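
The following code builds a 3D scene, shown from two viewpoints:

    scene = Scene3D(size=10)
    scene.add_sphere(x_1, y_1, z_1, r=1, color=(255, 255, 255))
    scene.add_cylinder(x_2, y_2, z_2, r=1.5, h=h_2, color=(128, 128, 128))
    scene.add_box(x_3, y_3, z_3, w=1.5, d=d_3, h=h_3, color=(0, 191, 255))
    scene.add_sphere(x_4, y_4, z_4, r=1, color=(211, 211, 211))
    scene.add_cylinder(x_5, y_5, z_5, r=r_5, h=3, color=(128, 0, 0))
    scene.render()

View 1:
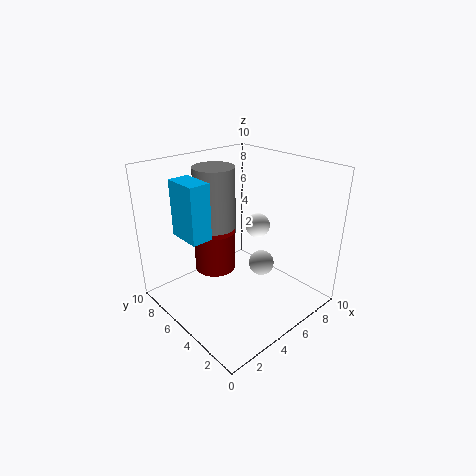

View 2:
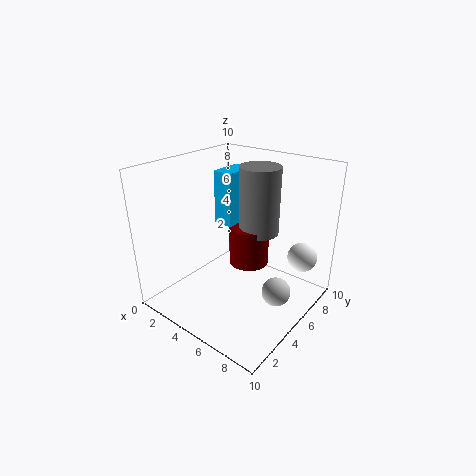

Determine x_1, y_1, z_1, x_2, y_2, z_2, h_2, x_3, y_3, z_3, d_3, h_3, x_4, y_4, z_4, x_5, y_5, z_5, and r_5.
x_1 = 9
y_1 = 7
z_1 = 4
x_2 = 5
y_2 = 7.5
z_2 = 4.5
h_2 = 5
x_3 = 2
y_3 = 6
z_3 = 5
d_3 = 2.5
h_3 = 4
x_4 = 8
y_4 = 5.5
z_4 = 1.5
x_5 = 4.5
y_5 = 7
z_5 = 2
r_5 = 1.5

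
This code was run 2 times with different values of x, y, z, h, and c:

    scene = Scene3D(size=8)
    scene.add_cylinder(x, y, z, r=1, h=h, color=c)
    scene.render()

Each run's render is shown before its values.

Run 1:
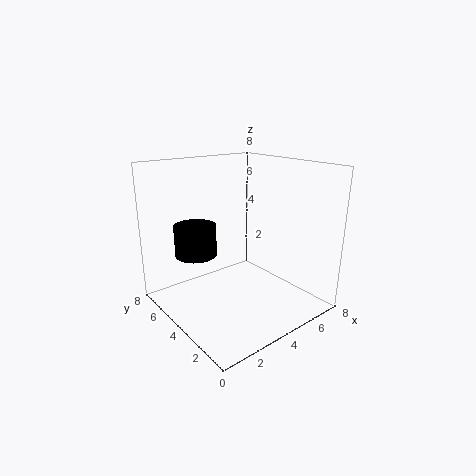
x = 1
y = 3.5
z = 4
h = 1.5
c = 'black'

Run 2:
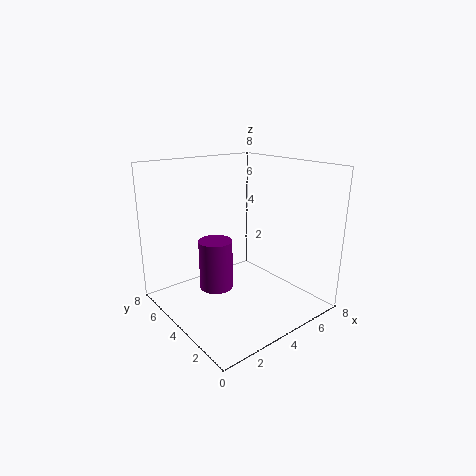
x = 3.5
y = 5.5
z = 0.5
h = 3
c = 'purple'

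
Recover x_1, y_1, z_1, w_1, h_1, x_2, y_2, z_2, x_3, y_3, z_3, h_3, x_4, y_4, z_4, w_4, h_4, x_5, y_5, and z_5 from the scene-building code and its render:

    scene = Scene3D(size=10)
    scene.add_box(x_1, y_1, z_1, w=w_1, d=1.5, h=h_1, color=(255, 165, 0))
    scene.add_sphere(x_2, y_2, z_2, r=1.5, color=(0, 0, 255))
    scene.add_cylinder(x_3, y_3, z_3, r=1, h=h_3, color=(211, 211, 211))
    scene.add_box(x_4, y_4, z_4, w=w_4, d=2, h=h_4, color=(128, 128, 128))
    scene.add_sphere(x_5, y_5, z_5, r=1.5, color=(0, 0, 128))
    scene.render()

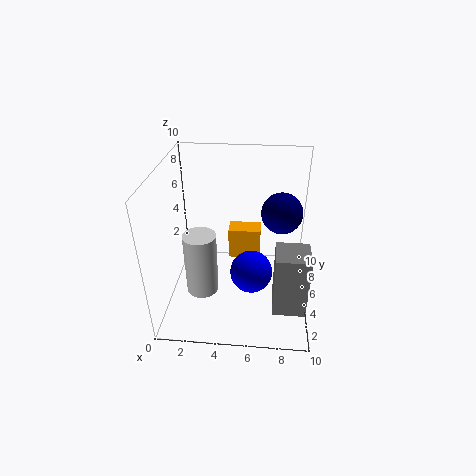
x_1 = 4, y_1 = 7.5, z_1 = 1.5, w_1 = 2.5, h_1 = 2.5, x_2 = 6, y_2 = 4.5, z_2 = 2.5, x_3 = 3, y_3 = 2, z_3 = 3, h_3 = 4, x_4 = 7.5, y_4 = 0.5, z_4 = 2.5, w_4 = 2, h_4 = 4, x_5 = 8, y_5 = 7, z_5 = 6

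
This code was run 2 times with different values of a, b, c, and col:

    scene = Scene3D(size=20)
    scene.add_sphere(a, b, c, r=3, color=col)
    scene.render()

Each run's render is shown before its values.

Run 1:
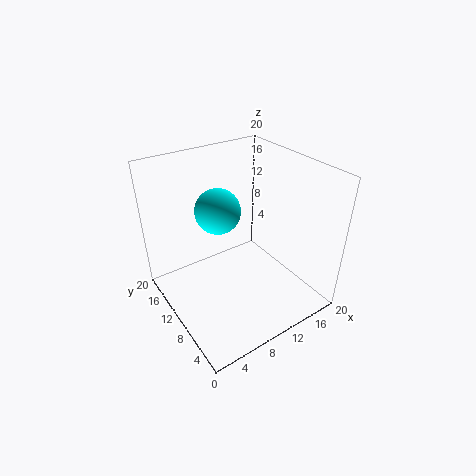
a = 7.5
b = 11
c = 14.5
col = 'cyan'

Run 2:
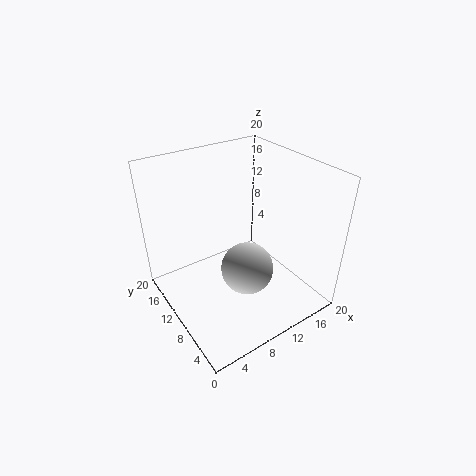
a = 6.5
b = 3
c = 11
col = 'lightgray'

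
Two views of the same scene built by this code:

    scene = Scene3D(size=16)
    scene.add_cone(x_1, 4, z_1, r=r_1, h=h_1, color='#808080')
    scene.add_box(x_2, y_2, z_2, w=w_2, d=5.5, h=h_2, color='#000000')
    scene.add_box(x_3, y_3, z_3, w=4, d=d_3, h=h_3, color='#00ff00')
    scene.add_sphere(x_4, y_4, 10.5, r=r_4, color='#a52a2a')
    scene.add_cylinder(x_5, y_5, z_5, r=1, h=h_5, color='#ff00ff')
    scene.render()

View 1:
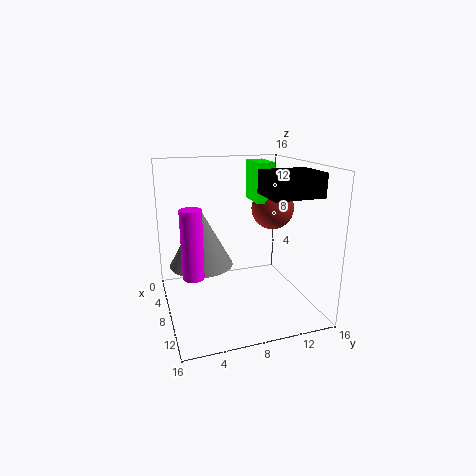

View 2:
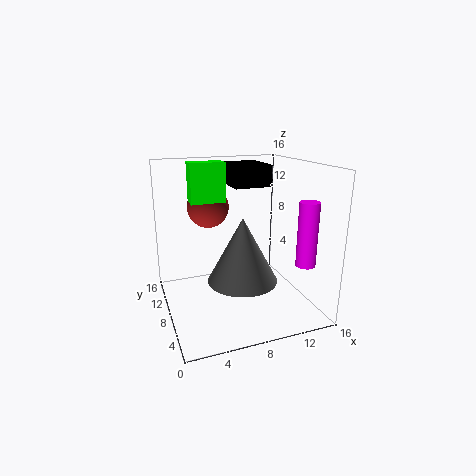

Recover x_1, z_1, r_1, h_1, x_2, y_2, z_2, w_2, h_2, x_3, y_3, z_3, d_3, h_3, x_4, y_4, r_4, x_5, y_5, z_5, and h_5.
x_1 = 7
z_1 = 5
r_1 = 3.5
h_1 = 6.5
x_2 = 8.5
y_2 = 10
z_2 = 13
w_2 = 4.5
h_2 = 2.5
x_3 = 3.5
y_3 = 10.5
z_3 = 11.5
d_3 = 2
h_3 = 4.5
x_4 = 6
y_4 = 13
r_4 = 2.5
x_5 = 13
y_5 = 2
z_5 = 6.5
h_5 = 6.5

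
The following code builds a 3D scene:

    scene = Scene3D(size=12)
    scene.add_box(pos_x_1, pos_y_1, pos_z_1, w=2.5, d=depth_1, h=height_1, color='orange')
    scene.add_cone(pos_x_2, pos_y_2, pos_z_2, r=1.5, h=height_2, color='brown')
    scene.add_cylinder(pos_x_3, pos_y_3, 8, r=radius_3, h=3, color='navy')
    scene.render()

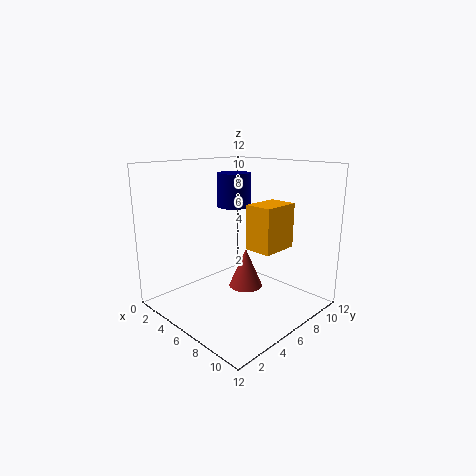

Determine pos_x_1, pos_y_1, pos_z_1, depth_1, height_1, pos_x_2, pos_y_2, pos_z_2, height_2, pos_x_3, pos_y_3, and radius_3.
pos_x_1 = 5.5, pos_y_1 = 7.5, pos_z_1 = 4.5, depth_1 = 3.5, height_1 = 4, pos_x_2 = 5.5, pos_y_2 = 7.5, pos_z_2 = 1, height_2 = 3.5, pos_x_3 = 3.5, pos_y_3 = 8, radius_3 = 1.5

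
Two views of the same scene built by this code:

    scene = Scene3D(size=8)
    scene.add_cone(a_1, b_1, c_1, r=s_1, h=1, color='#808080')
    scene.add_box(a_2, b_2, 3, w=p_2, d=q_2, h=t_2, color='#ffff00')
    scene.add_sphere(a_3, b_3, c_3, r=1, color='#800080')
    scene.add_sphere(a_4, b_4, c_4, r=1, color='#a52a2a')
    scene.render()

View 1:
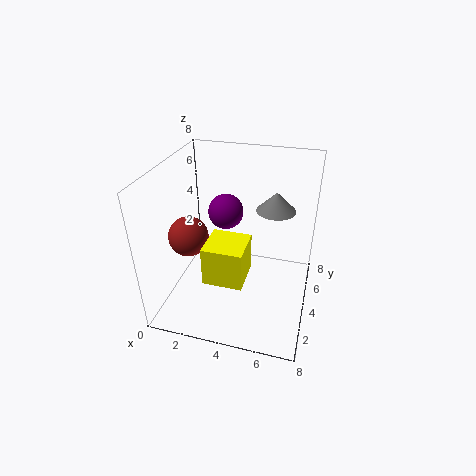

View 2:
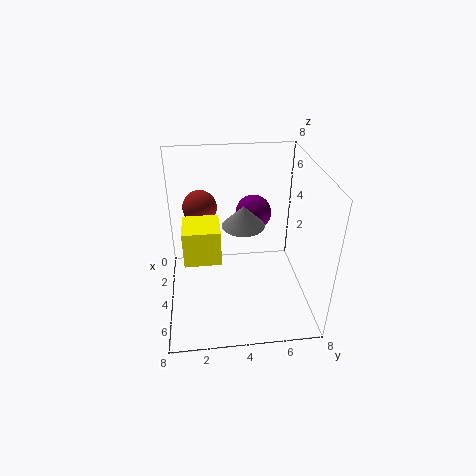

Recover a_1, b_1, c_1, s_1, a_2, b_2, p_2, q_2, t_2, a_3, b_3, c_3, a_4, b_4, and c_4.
a_1 = 6, b_1 = 4, c_1 = 6, s_1 = 1, a_2 = 3, b_2 = 1, p_2 = 2, q_2 = 2, t_2 = 2, a_3 = 3, b_3 = 5, c_3 = 5, a_4 = 2, b_4 = 2, c_4 = 5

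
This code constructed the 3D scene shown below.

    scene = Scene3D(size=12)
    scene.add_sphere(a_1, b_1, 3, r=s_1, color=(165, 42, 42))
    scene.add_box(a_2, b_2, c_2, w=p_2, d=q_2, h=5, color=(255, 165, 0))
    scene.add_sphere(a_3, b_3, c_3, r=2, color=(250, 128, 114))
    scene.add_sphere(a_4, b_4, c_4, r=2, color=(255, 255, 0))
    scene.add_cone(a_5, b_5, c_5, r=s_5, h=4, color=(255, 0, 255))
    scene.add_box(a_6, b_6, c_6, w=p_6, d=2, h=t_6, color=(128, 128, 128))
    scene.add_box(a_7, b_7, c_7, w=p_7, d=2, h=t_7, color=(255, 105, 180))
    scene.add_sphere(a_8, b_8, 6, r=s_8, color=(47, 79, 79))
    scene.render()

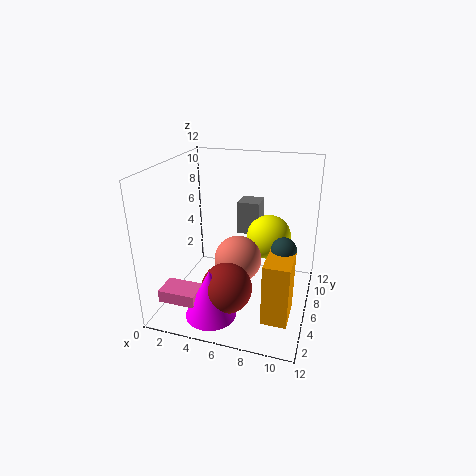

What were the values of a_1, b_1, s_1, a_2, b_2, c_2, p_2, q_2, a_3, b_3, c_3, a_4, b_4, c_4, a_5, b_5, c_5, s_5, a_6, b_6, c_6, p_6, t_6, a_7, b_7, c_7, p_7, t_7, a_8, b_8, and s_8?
a_1 = 6; b_1 = 3; s_1 = 2; a_2 = 9; b_2 = 2; c_2 = 1; p_2 = 2; q_2 = 3; a_3 = 6; b_3 = 6; c_3 = 4; a_4 = 8; b_4 = 9; c_4 = 5; a_5 = 5; b_5 = 2; c_5 = 1; s_5 = 2; a_6 = 5; b_6 = 9; c_6 = 5; p_6 = 2; t_6 = 3; a_7 = 1; b_7 = 1; c_7 = 2; p_7 = 3; t_7 = 1; a_8 = 10; b_8 = 5; s_8 = 1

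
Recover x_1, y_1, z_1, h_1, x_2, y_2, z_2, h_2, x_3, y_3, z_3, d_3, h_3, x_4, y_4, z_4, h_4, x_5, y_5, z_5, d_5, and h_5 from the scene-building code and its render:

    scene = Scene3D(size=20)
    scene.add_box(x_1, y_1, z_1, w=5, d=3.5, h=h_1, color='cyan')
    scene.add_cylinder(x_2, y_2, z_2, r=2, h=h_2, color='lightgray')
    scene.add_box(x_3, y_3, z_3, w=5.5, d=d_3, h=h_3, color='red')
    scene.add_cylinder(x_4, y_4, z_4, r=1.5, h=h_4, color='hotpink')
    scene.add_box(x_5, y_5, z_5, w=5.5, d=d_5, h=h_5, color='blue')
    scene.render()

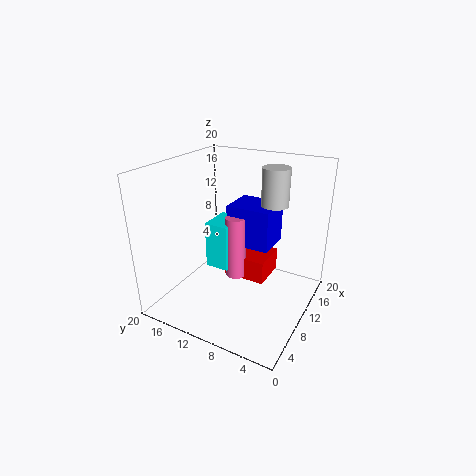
x_1 = 10; y_1 = 12; z_1 = 4; h_1 = 7; x_2 = 15.5; y_2 = 7; z_2 = 13.5; h_2 = 5.5; x_3 = 12; y_3 = 7; z_3 = 2; d_3 = 6.5; h_3 = 3.5; x_4 = 12; y_4 = 11.5; z_4 = 2.5; h_4 = 9.5; x_5 = 12; y_5 = 6.5; z_5 = 7.5; d_5 = 6.5; h_5 = 6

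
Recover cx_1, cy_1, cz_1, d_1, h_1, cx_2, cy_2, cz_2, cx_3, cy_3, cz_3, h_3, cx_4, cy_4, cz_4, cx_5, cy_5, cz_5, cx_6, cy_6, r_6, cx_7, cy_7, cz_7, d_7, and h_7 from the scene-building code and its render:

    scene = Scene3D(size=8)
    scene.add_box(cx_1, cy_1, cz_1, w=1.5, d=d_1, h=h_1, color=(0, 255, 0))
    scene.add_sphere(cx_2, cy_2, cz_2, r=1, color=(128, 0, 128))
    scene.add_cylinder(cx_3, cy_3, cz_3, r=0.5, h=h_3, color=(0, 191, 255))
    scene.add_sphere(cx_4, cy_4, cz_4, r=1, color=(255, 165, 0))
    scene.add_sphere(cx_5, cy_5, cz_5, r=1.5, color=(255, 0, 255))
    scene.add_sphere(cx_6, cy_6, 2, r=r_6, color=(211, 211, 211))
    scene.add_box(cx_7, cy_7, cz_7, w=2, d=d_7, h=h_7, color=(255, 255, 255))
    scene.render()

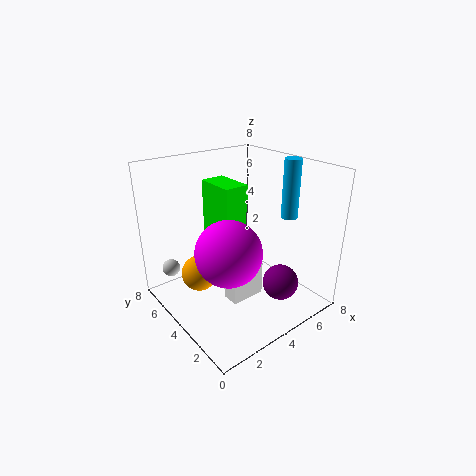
cx_1 = 4, cy_1 = 5, cz_1 = 3, d_1 = 2.5, h_1 = 3.5, cx_2 = 5.5, cy_2 = 2, cz_2 = 1.5, cx_3 = 7.5, cy_3 = 3.5, cz_3 = 4.5, h_3 = 3.5, cx_4 = 2, cy_4 = 5, cz_4 = 2, cx_5 = 1.5, cy_5 = 1.5, cz_5 = 5, cx_6 = 1, cy_6 = 6.5, r_6 = 0.5, cx_7 = 3, cy_7 = 3, cz_7 = 0.5, d_7 = 1, h_7 = 2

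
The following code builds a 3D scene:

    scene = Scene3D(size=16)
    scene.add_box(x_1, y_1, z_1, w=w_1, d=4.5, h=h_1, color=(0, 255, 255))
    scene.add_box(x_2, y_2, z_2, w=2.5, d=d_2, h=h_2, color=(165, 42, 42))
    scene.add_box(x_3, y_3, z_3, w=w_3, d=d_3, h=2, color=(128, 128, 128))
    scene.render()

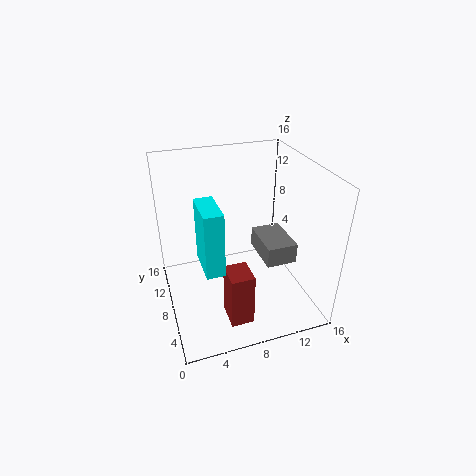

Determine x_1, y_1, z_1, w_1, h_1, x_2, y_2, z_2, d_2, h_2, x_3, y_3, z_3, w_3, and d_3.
x_1 = 3.5; y_1 = 4.5; z_1 = 6; w_1 = 2; h_1 = 7; x_2 = 5.5; y_2 = 2.5; z_2 = 0.5; d_2 = 3; h_2 = 6; x_3 = 9; y_3 = 2; z_3 = 8; w_3 = 3; d_3 = 4.5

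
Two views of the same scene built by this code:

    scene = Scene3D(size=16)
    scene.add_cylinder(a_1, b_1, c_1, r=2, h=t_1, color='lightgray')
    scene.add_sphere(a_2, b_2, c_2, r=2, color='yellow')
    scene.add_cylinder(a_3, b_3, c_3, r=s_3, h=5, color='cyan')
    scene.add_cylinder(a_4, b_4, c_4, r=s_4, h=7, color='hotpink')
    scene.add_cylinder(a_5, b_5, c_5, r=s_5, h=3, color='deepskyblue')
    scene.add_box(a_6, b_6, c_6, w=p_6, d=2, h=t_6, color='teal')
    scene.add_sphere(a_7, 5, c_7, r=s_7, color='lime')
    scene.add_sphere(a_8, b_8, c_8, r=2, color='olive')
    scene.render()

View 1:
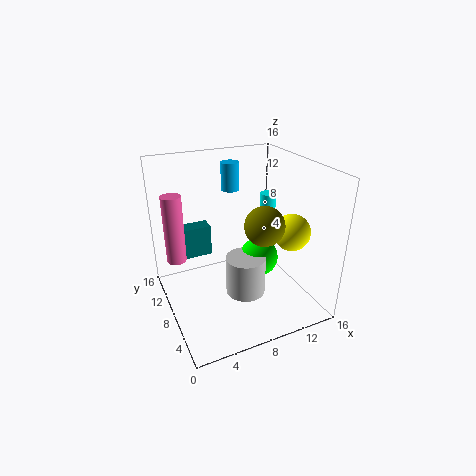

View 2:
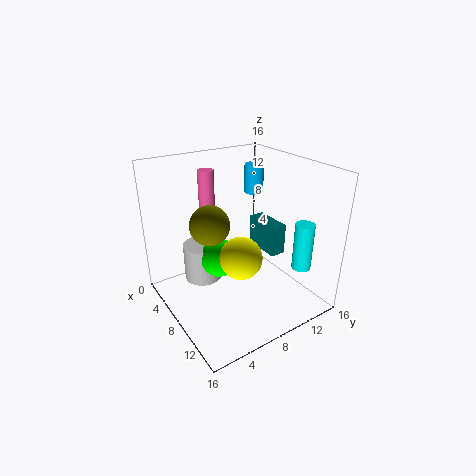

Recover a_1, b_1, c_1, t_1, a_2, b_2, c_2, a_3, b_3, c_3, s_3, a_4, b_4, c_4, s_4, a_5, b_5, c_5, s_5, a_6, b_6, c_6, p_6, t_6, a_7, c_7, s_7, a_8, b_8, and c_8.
a_1 = 7; b_1 = 4; c_1 = 4; t_1 = 4; a_2 = 13; b_2 = 5; c_2 = 9; a_3 = 14; b_3 = 12; c_3 = 6; s_3 = 1; a_4 = 1; b_4 = 8; c_4 = 7; s_4 = 1; a_5 = 8; b_5 = 10; c_5 = 13; s_5 = 1; a_6 = 2; b_6 = 14; c_6 = 3; p_6 = 5; t_6 = 4; a_7 = 9; c_7 = 7; s_7 = 2; a_8 = 9; b_8 = 4; c_8 = 11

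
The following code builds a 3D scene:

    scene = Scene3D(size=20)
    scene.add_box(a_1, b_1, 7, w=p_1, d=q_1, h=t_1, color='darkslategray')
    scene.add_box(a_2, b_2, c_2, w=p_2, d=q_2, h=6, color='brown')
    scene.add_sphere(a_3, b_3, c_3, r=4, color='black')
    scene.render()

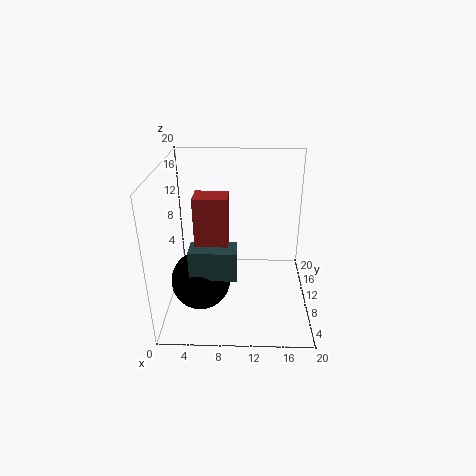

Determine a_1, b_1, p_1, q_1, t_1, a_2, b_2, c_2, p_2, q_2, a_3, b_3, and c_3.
a_1 = 4; b_1 = 4; p_1 = 6; q_1 = 3; t_1 = 4; a_2 = 5; b_2 = 4; c_2 = 12; p_2 = 4; q_2 = 3; a_3 = 5; b_3 = 7; c_3 = 5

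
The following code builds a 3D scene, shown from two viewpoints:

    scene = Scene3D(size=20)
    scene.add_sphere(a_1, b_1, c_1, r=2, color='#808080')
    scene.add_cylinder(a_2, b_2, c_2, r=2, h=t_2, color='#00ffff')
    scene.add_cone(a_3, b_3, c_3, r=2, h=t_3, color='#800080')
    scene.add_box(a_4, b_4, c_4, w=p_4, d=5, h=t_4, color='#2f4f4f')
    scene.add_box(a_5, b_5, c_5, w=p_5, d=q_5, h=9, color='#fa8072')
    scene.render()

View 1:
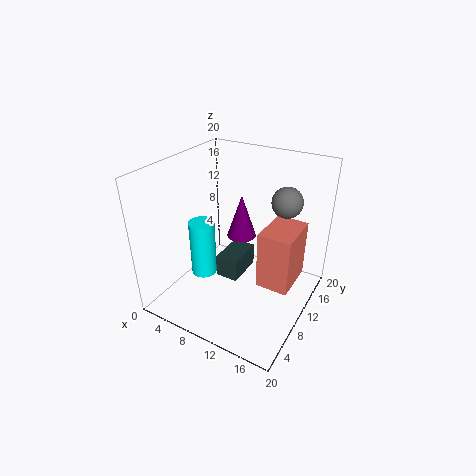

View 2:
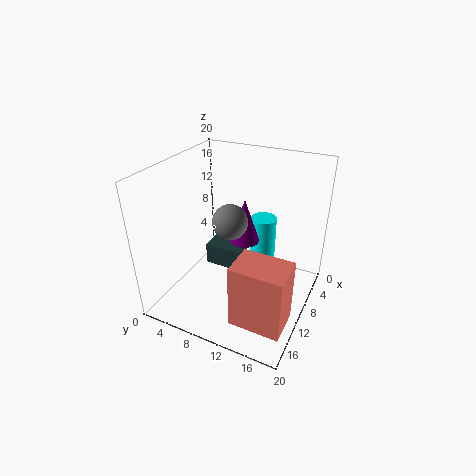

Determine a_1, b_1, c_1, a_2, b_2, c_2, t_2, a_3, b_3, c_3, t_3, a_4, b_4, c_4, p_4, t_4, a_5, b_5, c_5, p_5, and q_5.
a_1 = 16
b_1 = 12
c_1 = 16
a_2 = 3
b_2 = 11
c_2 = 1
t_2 = 9
a_3 = 10
b_3 = 11
c_3 = 10
t_3 = 6
a_4 = 9
b_4 = 6
c_4 = 6
p_4 = 3
t_4 = 3
a_5 = 12
b_5 = 12
c_5 = 1
p_5 = 5
q_5 = 7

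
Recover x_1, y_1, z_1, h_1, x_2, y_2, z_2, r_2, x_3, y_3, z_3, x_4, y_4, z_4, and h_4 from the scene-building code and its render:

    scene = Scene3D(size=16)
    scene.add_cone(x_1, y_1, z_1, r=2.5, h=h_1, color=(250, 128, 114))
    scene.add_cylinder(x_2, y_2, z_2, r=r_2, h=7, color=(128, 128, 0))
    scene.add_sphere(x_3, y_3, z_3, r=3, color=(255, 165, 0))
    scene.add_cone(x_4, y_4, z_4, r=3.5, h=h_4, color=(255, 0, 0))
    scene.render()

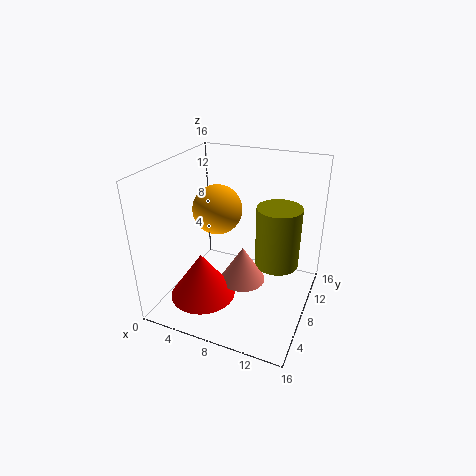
x_1 = 9; y_1 = 7; z_1 = 3.5; h_1 = 4; x_2 = 12; y_2 = 10; z_2 = 4.5; r_2 = 2.5; x_3 = 4; y_3 = 11; z_3 = 9.5; x_4 = 5.5; y_4 = 4; z_4 = 2.5; h_4 = 5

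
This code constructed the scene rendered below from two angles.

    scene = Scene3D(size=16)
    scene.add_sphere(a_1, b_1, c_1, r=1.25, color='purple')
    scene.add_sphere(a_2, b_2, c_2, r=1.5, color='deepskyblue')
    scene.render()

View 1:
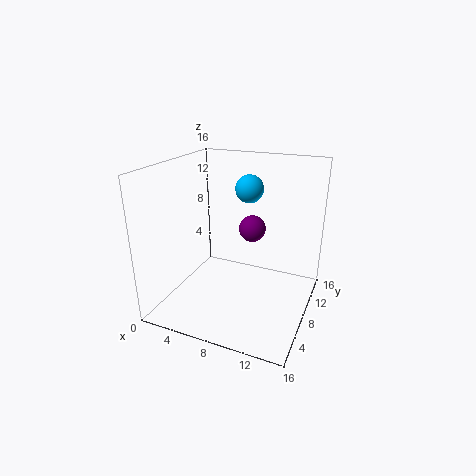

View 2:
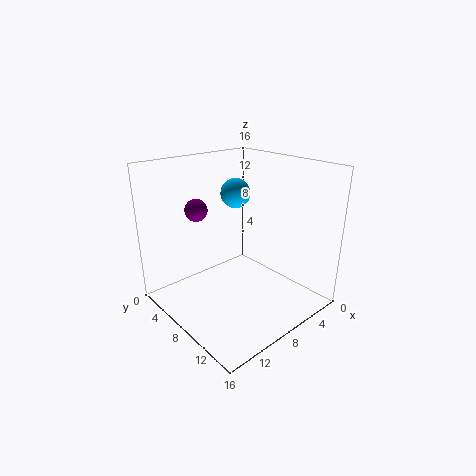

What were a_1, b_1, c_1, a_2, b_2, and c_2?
a_1 = 11, b_1 = 4.5, c_1 = 11, a_2 = 9, b_2 = 8.75, c_2 = 13.5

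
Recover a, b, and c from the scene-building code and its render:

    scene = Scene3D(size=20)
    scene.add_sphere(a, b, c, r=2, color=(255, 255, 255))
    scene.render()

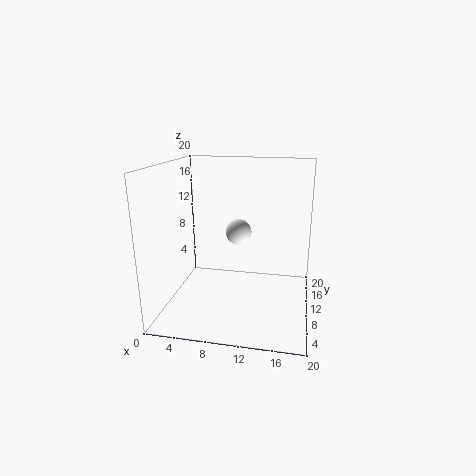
a = 9; b = 15.5; c = 9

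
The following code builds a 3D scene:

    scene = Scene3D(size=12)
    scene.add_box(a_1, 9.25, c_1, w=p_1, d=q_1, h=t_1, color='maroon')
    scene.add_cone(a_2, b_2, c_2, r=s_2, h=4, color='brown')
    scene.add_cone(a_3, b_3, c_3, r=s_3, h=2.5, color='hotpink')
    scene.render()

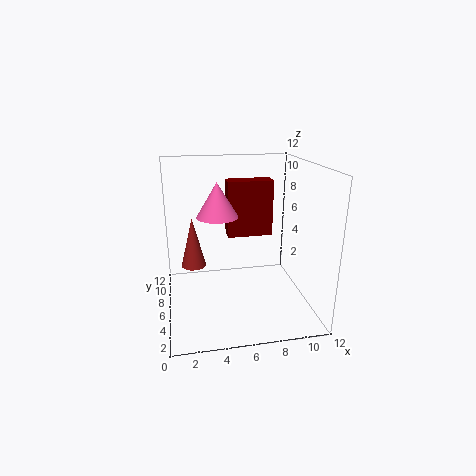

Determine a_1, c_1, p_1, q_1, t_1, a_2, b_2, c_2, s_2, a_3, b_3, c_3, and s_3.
a_1 = 5.75
c_1 = 4.75
p_1 = 4.25
q_1 = 1.75
t_1 = 5.25
a_2 = 2.25
b_2 = 5.75
c_2 = 4
s_2 = 1
a_3 = 4
b_3 = 3.5
c_3 = 8.75
s_3 = 1.5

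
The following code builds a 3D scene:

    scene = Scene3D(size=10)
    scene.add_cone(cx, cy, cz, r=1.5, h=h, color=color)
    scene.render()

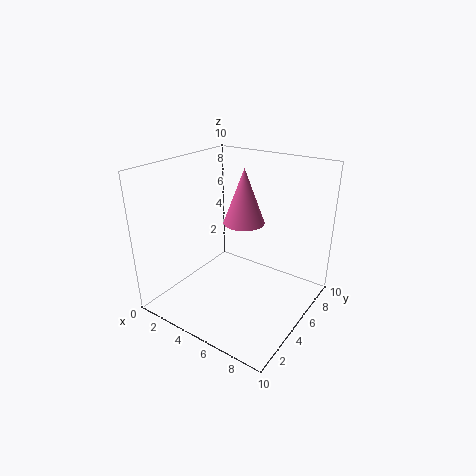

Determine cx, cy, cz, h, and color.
cx = 4.5; cy = 6.5; cz = 5.5; h = 4; color = 'hotpink'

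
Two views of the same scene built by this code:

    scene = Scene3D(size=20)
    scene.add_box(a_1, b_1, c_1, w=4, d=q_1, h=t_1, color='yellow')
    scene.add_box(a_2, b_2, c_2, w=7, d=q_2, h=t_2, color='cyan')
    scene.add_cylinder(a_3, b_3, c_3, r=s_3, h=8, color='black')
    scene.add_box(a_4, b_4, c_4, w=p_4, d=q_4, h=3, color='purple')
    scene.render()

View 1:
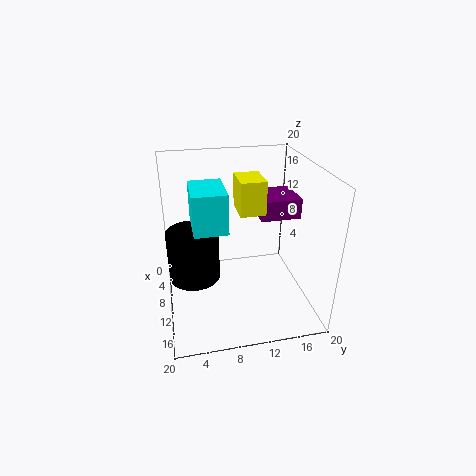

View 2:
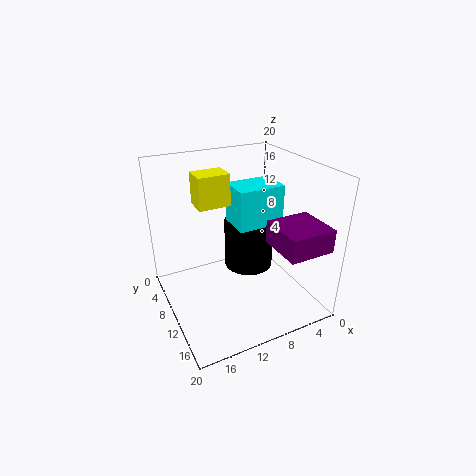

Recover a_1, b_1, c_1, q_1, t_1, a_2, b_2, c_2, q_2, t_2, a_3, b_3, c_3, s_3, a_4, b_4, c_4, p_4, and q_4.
a_1 = 12, b_1 = 9, c_1 = 16, q_1 = 3, t_1 = 4, a_2 = 2, b_2 = 4, c_2 = 10, q_2 = 5, t_2 = 6, a_3 = 5, b_3 = 4, c_3 = 1, s_3 = 4, a_4 = 2, b_4 = 14, c_4 = 11, p_4 = 6, q_4 = 6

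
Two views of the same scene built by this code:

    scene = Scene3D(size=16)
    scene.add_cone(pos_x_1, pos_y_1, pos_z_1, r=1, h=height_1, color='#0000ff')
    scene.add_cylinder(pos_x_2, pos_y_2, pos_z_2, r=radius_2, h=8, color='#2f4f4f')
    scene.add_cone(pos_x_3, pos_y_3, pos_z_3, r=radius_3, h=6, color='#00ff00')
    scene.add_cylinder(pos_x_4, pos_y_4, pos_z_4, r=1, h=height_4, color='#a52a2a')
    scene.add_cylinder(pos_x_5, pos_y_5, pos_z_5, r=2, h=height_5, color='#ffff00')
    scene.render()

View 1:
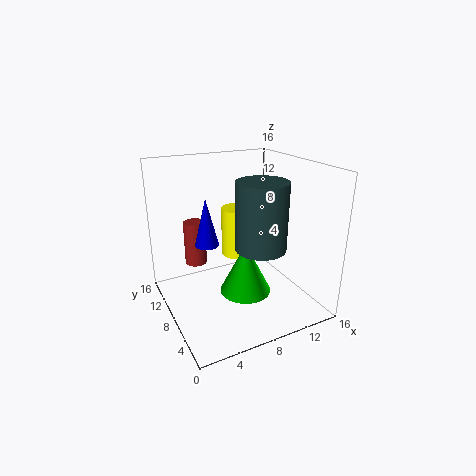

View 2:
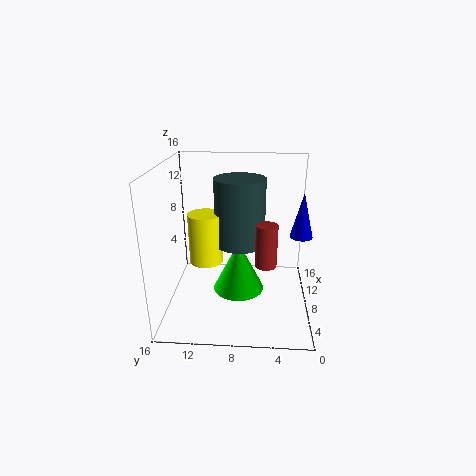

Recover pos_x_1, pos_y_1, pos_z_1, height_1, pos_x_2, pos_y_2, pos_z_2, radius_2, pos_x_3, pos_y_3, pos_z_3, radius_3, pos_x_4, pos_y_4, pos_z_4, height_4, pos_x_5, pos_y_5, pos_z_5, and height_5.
pos_x_1 = 2; pos_y_1 = 2; pos_z_1 = 11; height_1 = 4; pos_x_2 = 11; pos_y_2 = 8; pos_z_2 = 6; radius_2 = 3; pos_x_3 = 9; pos_y_3 = 8; pos_z_3 = 1; radius_3 = 3; pos_x_4 = 2; pos_y_4 = 5; pos_z_4 = 8; height_4 = 4; pos_x_5 = 10; pos_y_5 = 12; pos_z_5 = 4; height_5 = 6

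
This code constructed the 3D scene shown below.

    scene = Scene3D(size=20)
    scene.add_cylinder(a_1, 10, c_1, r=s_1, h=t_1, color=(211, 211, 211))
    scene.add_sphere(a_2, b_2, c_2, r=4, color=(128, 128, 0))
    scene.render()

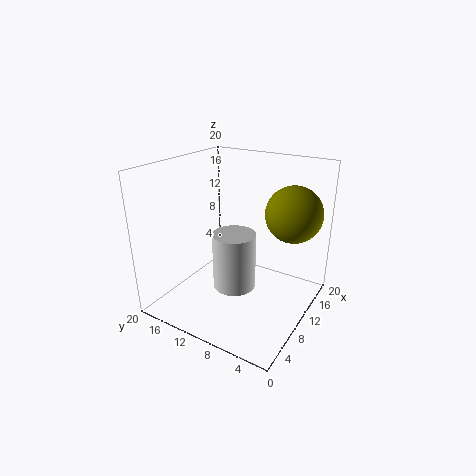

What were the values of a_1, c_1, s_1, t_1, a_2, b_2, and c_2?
a_1 = 9; c_1 = 3; s_1 = 3; t_1 = 8; a_2 = 15; b_2 = 4; c_2 = 13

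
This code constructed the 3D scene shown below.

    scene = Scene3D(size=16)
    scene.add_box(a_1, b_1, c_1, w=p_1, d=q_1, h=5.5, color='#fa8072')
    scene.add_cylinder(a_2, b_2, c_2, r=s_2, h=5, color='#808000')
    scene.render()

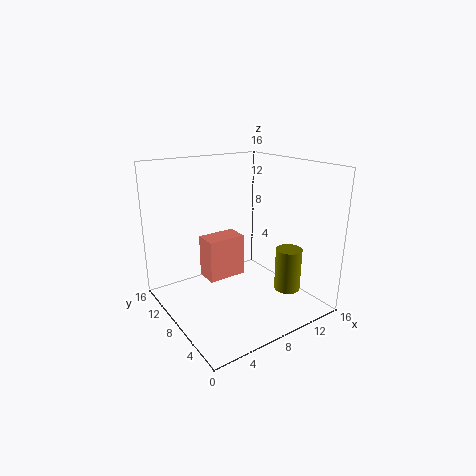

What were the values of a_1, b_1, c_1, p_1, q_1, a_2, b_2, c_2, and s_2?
a_1 = 7, b_1 = 12.5, c_1 = 0.5, p_1 = 5, q_1 = 3, a_2 = 13, b_2 = 5, c_2 = 1.5, s_2 = 1.5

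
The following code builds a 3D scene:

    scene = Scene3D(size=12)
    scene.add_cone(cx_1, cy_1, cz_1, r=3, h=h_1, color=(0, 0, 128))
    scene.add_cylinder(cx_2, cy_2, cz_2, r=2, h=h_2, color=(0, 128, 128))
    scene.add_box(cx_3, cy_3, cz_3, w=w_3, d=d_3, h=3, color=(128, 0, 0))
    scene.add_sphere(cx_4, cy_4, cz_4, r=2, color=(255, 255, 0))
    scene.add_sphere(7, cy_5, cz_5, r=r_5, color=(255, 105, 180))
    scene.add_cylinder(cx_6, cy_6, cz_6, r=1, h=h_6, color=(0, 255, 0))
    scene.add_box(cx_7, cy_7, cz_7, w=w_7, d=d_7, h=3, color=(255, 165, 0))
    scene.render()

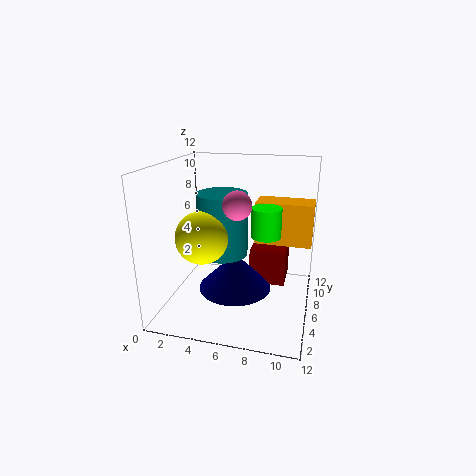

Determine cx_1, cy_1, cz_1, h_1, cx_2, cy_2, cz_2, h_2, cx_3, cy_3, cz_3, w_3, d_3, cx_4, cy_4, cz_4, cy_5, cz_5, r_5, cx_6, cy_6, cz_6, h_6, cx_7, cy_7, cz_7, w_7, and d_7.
cx_1 = 6; cy_1 = 5; cz_1 = 2; h_1 = 3; cx_2 = 5; cy_2 = 5; cz_2 = 5; h_2 = 5; cx_3 = 7; cy_3 = 6; cz_3 = 2; w_3 = 3; d_3 = 3; cx_4 = 4; cy_4 = 3; cz_4 = 7; cy_5 = 2; cz_5 = 10; r_5 = 1; cx_6 = 9; cy_6 = 2; cz_6 = 8; h_6 = 2; cx_7 = 8; cy_7 = 3; cz_7 = 7; w_7 = 4; d_7 = 2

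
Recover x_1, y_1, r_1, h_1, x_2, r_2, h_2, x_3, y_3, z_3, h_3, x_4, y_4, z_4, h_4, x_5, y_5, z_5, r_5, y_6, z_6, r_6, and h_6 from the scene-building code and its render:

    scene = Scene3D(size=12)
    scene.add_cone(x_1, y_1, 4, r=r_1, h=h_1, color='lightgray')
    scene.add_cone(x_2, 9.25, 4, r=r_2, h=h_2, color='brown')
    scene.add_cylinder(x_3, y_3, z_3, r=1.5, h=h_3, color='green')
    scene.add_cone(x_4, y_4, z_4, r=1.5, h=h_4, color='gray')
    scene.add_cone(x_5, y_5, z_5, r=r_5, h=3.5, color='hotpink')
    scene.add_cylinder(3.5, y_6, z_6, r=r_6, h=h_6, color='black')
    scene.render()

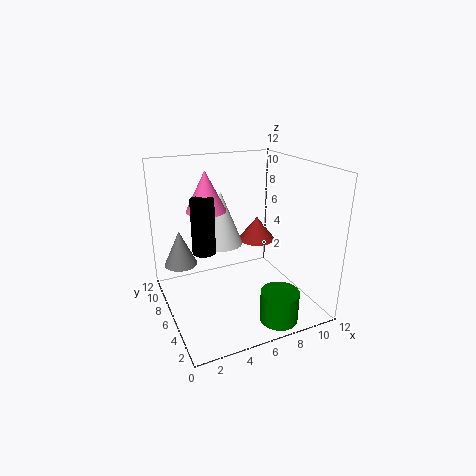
x_1 = 6, y_1 = 9.75, r_1 = 2, h_1 = 5, x_2 = 9.5, r_2 = 1.75, h_2 = 2.25, x_3 = 7.5, y_3 = 1.5, z_3 = 0.5, h_3 = 2.5, x_4 = 2, y_4 = 10, z_4 = 2.5, h_4 = 3.25, x_5 = 4.25, y_5 = 8.75, z_5 = 7.75, r_5 = 1.75, y_6 = 7.5, z_6 = 4.5, r_6 = 1, h_6 = 4.75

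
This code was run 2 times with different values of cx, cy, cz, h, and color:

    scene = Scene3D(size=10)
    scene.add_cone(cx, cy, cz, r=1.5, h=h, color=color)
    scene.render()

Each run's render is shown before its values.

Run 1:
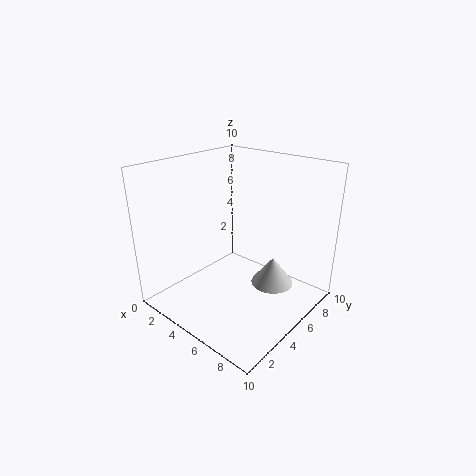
cx = 7; cy = 6.5; cz = 1.5; h = 2; color = 'lightgray'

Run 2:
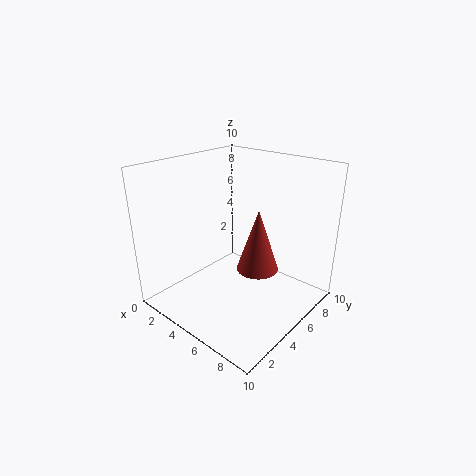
cx = 6; cy = 6; cz = 2.5; h = 4.5; color = 'brown'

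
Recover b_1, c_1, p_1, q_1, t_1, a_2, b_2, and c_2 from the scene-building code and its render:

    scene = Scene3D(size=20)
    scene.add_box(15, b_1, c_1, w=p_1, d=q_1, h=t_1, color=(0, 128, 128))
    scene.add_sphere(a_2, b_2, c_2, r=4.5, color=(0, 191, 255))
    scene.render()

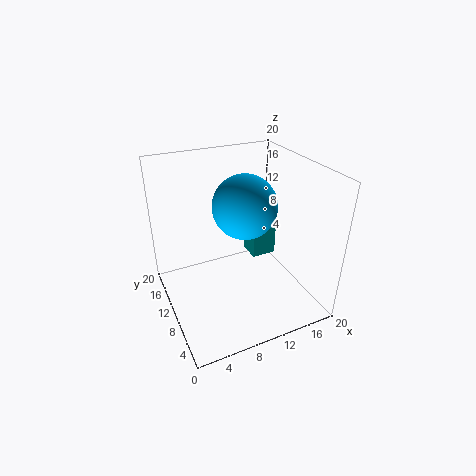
b_1 = 14.5; c_1 = 2.5; p_1 = 4; q_1 = 3.5; t_1 = 7; a_2 = 11.5; b_2 = 11; c_2 = 14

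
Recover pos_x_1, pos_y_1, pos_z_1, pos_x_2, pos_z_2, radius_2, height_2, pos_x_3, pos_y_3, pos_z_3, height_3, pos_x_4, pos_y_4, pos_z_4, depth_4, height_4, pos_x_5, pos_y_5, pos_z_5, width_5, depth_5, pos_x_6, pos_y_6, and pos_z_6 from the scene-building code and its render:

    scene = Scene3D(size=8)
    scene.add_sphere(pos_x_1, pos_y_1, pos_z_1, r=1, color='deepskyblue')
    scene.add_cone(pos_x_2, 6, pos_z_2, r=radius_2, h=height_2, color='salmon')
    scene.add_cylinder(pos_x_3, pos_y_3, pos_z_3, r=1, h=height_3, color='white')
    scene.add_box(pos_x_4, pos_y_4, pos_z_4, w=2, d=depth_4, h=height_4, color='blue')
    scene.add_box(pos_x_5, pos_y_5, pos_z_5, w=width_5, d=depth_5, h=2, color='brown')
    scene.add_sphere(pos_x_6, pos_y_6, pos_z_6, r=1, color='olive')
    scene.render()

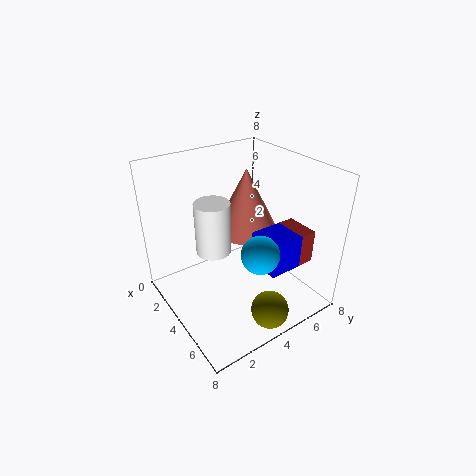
pos_x_1 = 6; pos_y_1 = 4; pos_z_1 = 4; pos_x_2 = 2; pos_z_2 = 3; radius_2 = 2; height_2 = 4; pos_x_3 = 3; pos_y_3 = 3; pos_z_3 = 3; height_3 = 3; pos_x_4 = 4; pos_y_4 = 5; pos_z_4 = 2; depth_4 = 2; height_4 = 2; pos_x_5 = 4; pos_y_5 = 7; pos_z_5 = 2; width_5 = 2; depth_5 = 1; pos_x_6 = 7; pos_y_6 = 4; pos_z_6 = 1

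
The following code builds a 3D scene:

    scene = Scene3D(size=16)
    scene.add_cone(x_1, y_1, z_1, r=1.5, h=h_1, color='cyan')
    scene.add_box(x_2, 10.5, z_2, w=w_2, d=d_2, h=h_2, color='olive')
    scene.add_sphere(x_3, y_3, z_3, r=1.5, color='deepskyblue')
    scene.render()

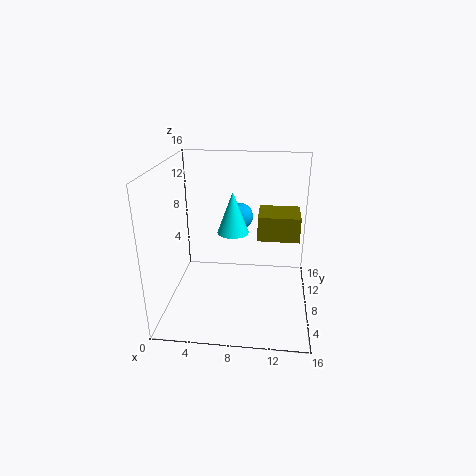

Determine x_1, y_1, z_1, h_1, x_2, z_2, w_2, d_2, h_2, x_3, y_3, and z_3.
x_1 = 8; y_1 = 4; z_1 = 10.5; h_1 = 4; x_2 = 10; z_2 = 6.5; w_2 = 5; d_2 = 4.5; h_2 = 3; x_3 = 8; y_3 = 9.5; z_3 = 10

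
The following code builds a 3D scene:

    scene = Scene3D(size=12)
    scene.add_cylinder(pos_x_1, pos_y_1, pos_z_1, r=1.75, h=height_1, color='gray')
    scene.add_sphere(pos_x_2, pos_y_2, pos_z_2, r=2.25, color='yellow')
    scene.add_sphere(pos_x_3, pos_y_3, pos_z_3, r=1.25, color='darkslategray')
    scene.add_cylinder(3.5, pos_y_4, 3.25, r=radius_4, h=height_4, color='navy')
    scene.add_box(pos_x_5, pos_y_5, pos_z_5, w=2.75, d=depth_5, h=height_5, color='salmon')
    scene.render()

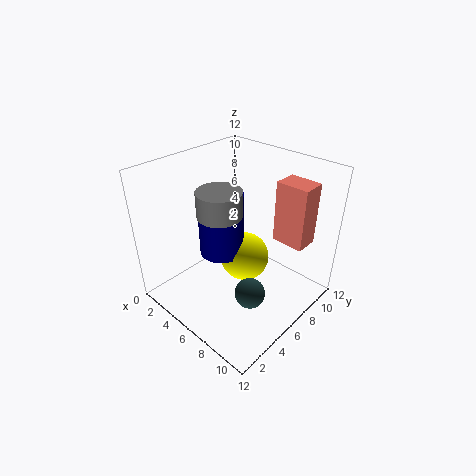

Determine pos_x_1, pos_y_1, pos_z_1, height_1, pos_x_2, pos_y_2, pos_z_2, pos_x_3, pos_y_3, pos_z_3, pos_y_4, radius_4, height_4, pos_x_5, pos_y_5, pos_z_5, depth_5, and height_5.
pos_x_1 = 5.75
pos_y_1 = 4.25
pos_z_1 = 8.75
height_1 = 2
pos_x_2 = 5
pos_y_2 = 8
pos_z_2 = 2.5
pos_x_3 = 8.5
pos_y_3 = 4.75
pos_z_3 = 2.25
pos_y_4 = 6.5
radius_4 = 2
height_4 = 5.75
pos_x_5 = 7.75
pos_y_5 = 8.5
pos_z_5 = 5.5
depth_5 = 2
height_5 = 5.25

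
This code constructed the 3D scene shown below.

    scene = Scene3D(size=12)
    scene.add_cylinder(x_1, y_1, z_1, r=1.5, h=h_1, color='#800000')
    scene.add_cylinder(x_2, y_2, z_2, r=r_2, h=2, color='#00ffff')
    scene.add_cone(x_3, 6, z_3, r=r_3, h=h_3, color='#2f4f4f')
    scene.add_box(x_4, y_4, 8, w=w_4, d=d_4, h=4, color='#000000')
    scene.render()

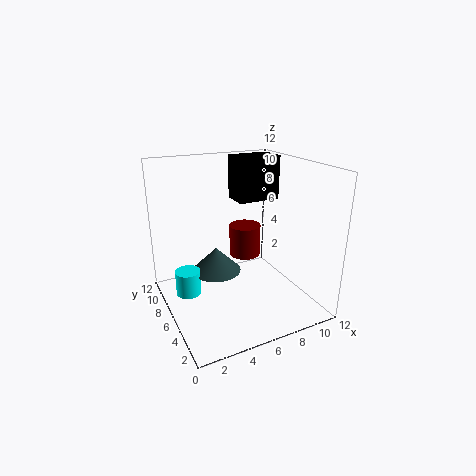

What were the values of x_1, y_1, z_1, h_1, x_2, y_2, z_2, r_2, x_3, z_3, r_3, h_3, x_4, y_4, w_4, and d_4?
x_1 = 8.5, y_1 = 9.5, z_1 = 2.5, h_1 = 3, x_2 = 1.5, y_2 = 6, z_2 = 2, r_2 = 1, x_3 = 4, z_3 = 3.5, r_3 = 2, h_3 = 2, x_4 = 7.5, y_4 = 8.5, w_4 = 4, d_4 = 2.5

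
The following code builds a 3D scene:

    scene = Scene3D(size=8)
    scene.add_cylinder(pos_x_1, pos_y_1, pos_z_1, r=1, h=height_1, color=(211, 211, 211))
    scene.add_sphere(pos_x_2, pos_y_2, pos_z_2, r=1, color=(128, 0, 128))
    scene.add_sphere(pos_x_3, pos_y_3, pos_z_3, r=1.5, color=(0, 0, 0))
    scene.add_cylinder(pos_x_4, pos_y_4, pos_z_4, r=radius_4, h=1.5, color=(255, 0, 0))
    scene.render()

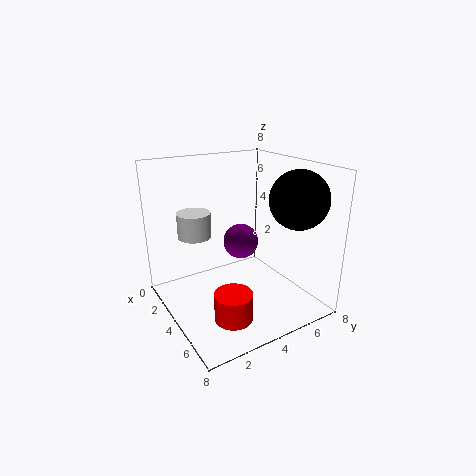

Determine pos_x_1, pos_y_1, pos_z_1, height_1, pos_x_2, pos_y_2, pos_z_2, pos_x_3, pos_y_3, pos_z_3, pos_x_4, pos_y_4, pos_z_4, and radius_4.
pos_x_1 = 1.5
pos_y_1 = 2.5
pos_z_1 = 3.5
height_1 = 1.5
pos_x_2 = 3.5
pos_y_2 = 4.5
pos_z_2 = 3.5
pos_x_3 = 6.5
pos_y_3 = 6
pos_z_3 = 6.5
pos_x_4 = 6
pos_y_4 = 2.5
pos_z_4 = 0.5
radius_4 = 1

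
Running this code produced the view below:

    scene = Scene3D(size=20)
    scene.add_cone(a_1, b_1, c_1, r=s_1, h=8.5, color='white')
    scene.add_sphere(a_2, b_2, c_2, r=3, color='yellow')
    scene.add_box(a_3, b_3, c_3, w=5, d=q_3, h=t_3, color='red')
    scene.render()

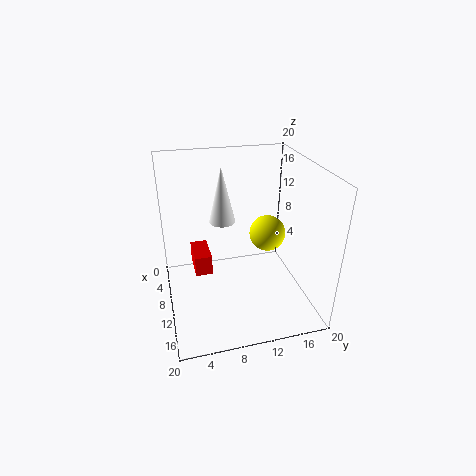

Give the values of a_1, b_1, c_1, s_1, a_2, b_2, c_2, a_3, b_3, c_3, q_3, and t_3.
a_1 = 4.5; b_1 = 9; c_1 = 10; s_1 = 2; a_2 = 3; b_2 = 17; c_2 = 6; a_3 = 3.5; b_3 = 4; c_3 = 3.5; q_3 = 2.5; t_3 = 3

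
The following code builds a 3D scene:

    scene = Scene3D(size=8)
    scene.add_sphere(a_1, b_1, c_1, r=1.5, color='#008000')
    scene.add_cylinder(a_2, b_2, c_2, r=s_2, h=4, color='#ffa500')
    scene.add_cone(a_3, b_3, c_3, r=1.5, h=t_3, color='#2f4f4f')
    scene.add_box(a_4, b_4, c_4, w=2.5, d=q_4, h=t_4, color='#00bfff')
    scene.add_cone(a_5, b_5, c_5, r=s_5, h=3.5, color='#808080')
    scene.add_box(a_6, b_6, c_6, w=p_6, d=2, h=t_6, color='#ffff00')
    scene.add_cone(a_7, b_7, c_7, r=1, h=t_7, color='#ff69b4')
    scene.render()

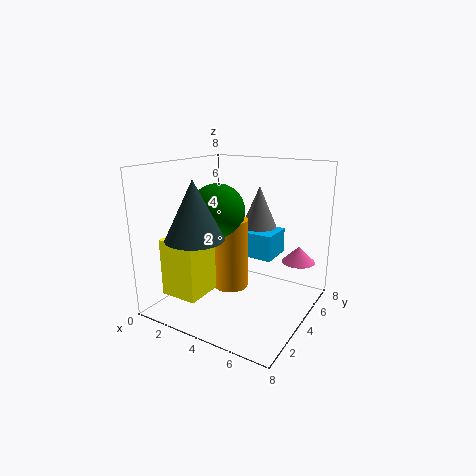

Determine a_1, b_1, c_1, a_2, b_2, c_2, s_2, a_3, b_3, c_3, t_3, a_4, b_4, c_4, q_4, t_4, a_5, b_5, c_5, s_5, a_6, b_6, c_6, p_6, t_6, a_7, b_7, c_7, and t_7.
a_1 = 3
b_1 = 3.5
c_1 = 5.5
a_2 = 3.5
b_2 = 4
c_2 = 1
s_2 = 1
a_3 = 3
b_3 = 1.5
c_3 = 4.5
t_3 = 3
a_4 = 3
b_4 = 5
c_4 = 2.5
q_4 = 2
t_4 = 1.5
a_5 = 4
b_5 = 6.5
c_5 = 3
s_5 = 1.5
a_6 = 1.5
b_6 = 0.5
c_6 = 1.5
p_6 = 2
t_6 = 3
a_7 = 6.5
b_7 = 7
c_7 = 2
t_7 = 1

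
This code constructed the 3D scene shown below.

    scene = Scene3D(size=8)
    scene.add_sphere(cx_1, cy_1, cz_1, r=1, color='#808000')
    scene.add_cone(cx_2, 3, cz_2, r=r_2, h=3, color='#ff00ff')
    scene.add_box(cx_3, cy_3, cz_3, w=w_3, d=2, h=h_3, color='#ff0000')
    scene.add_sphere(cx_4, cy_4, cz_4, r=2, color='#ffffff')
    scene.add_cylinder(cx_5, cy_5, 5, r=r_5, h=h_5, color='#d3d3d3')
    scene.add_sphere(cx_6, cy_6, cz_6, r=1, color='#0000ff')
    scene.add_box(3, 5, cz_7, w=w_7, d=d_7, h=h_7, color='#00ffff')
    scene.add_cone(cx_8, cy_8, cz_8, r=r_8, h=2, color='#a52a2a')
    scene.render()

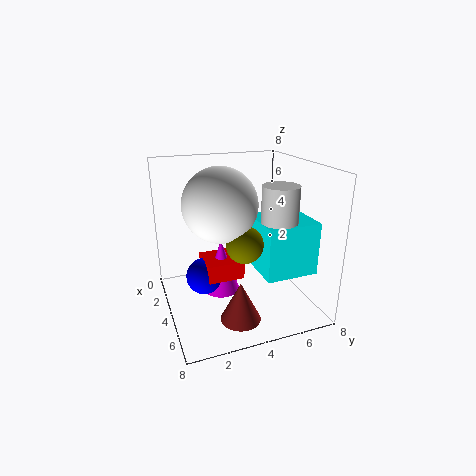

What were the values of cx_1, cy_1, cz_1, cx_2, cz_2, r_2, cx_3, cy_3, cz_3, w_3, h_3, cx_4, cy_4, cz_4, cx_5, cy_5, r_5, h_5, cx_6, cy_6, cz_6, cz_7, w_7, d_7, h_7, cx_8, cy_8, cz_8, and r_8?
cx_1 = 5; cy_1 = 4; cz_1 = 4; cx_2 = 4; cz_2 = 1; r_2 = 1; cx_3 = 3; cy_3 = 2; cz_3 = 2; w_3 = 2; h_3 = 1; cx_4 = 4; cy_4 = 3; cz_4 = 6; cx_5 = 5; cy_5 = 6; r_5 = 1; h_5 = 2; cx_6 = 4; cy_6 = 2; cz_6 = 2; cz_7 = 2; w_7 = 3; d_7 = 3; h_7 = 3; cx_8 = 7; cy_8 = 3; cz_8 = 1; r_8 = 1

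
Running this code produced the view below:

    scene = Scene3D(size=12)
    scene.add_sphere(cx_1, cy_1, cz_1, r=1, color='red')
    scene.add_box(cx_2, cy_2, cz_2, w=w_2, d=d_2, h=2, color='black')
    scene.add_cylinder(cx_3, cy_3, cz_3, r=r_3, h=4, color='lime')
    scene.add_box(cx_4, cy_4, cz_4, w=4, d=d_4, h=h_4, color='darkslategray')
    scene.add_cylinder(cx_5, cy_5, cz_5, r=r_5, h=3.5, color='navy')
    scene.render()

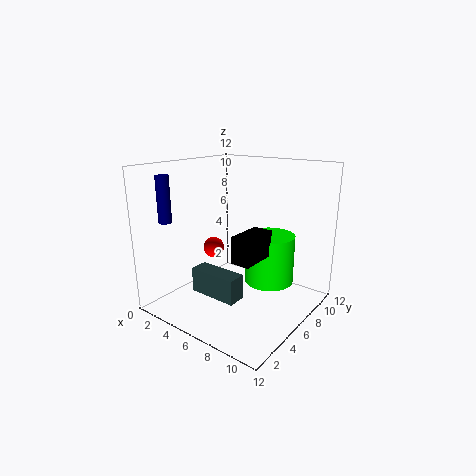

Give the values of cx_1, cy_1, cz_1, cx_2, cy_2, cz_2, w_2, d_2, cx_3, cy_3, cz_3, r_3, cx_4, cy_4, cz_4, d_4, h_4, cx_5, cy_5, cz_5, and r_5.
cx_1 = 1.5
cy_1 = 8
cz_1 = 3.5
cx_2 = 8
cy_2 = 2.5
cz_2 = 5.5
w_2 = 1.5
d_2 = 3
cx_3 = 8.5
cy_3 = 7
cz_3 = 2.5
r_3 = 2
cx_4 = 4
cy_4 = 2.5
cz_4 = 2
d_4 = 1.5
h_4 = 2
cx_5 = 3
cy_5 = 1
cz_5 = 8
r_5 = 0.5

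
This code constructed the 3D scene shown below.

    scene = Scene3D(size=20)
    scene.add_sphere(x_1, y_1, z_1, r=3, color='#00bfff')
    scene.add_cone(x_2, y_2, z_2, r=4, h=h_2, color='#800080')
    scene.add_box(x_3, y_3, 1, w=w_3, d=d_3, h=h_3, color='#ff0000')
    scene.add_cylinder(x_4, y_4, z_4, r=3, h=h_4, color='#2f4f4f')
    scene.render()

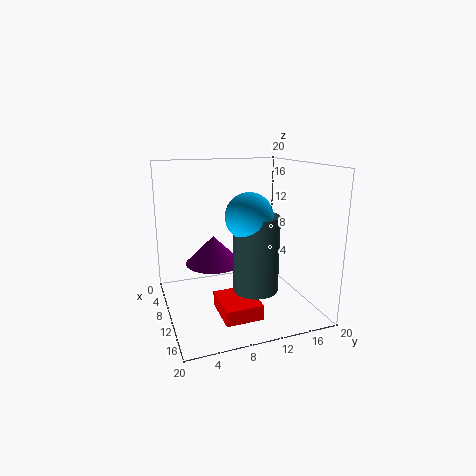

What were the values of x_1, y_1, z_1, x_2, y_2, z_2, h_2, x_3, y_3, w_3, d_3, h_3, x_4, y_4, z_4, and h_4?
x_1 = 14; y_1 = 10; z_1 = 14; x_2 = 8; y_2 = 7; z_2 = 6; h_2 = 4; x_3 = 11; y_3 = 6; w_3 = 6; d_3 = 5; h_3 = 2; x_4 = 14; y_4 = 11; z_4 = 4; h_4 = 10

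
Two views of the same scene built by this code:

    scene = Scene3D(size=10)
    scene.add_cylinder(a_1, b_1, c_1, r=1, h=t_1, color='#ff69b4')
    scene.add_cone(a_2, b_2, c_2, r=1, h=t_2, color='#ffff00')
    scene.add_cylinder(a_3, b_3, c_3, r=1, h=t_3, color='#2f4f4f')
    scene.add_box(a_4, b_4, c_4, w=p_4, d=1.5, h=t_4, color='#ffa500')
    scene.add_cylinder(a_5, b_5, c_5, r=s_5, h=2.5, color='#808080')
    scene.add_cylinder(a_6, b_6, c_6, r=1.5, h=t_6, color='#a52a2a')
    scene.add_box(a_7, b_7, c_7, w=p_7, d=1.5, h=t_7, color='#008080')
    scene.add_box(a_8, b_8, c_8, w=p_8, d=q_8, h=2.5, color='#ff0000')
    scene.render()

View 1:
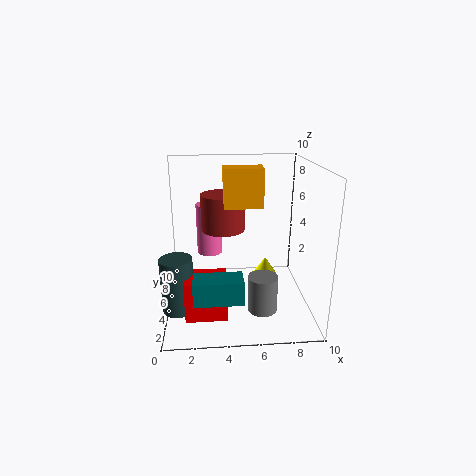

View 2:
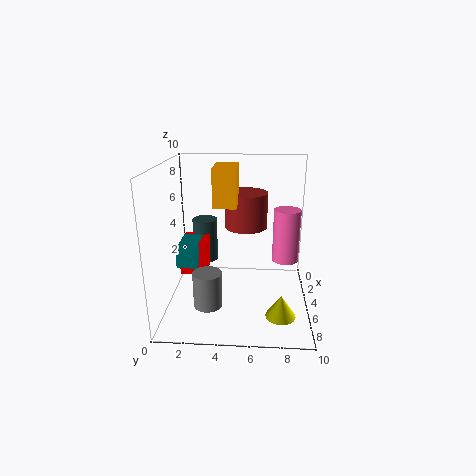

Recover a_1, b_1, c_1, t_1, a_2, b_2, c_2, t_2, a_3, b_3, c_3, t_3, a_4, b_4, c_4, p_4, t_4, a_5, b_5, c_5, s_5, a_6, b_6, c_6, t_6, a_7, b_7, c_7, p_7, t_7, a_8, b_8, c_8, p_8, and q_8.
a_1 = 3, b_1 = 8.5, c_1 = 2.5, t_1 = 4, a_2 = 7.5, b_2 = 8, c_2 = 0.5, t_2 = 1.5, a_3 = 1, b_3 = 2, c_3 = 1.5, t_3 = 3.5, a_4 = 4, b_4 = 3.5, c_4 = 7.5, p_4 = 2.5, t_4 = 2.5, a_5 = 6.5, b_5 = 3, c_5 = 0.5, s_5 = 1, a_6 = 4, b_6 = 5.5, c_6 = 5.5, t_6 = 2.5, a_7 = 2, b_7 = 0.5, c_7 = 2.5, p_7 = 3, t_7 = 1.5, a_8 = 1.5, b_8 = 0.5, c_8 = 1.5, p_8 = 2.5, q_8 = 2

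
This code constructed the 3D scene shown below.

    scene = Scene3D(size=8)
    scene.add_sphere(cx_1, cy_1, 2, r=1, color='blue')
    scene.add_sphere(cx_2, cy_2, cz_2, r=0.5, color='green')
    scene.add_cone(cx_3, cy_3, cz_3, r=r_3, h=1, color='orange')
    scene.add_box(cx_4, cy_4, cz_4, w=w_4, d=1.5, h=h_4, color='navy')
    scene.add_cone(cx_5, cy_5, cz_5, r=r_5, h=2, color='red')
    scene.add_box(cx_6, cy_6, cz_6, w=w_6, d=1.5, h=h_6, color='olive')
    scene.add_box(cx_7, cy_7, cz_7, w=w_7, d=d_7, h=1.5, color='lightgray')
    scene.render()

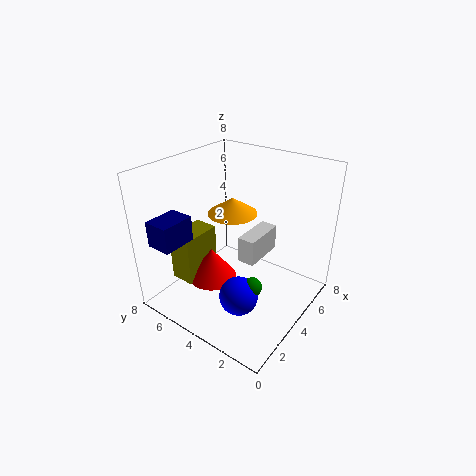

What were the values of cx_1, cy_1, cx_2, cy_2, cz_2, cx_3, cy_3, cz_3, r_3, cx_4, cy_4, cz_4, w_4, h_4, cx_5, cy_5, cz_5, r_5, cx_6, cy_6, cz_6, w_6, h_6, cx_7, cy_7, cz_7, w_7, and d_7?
cx_1 = 2; cy_1 = 2.5; cx_2 = 2.5; cy_2 = 2; cz_2 = 2.5; cx_3 = 5.5; cy_3 = 5.5; cz_3 = 4.5; r_3 = 1.5; cx_4 = 1; cy_4 = 6.5; cz_4 = 3.5; w_4 = 2; h_4 = 1.5; cx_5 = 4; cy_5 = 6; cz_5 = 0.5; r_5 = 1.5; cx_6 = 2.5; cy_6 = 6.5; cz_6 = 0.5; w_6 = 2.5; h_6 = 3; cx_7 = 4; cy_7 = 3; cz_7 = 2.5; w_7 = 2.5; d_7 = 1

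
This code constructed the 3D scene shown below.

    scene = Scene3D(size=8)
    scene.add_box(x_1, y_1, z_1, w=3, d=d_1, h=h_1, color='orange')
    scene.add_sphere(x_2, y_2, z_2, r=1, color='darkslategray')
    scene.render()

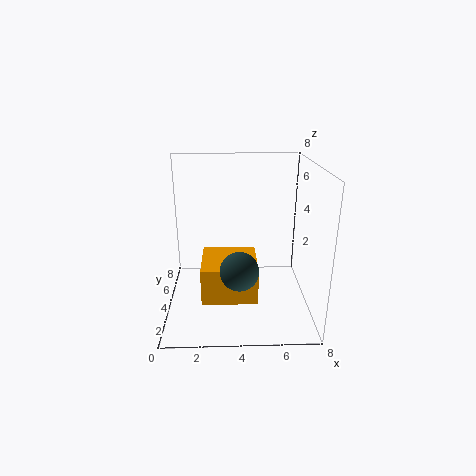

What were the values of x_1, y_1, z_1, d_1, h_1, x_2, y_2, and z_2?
x_1 = 2
y_1 = 2
z_1 = 1
d_1 = 3
h_1 = 2
x_2 = 4
y_2 = 2
z_2 = 3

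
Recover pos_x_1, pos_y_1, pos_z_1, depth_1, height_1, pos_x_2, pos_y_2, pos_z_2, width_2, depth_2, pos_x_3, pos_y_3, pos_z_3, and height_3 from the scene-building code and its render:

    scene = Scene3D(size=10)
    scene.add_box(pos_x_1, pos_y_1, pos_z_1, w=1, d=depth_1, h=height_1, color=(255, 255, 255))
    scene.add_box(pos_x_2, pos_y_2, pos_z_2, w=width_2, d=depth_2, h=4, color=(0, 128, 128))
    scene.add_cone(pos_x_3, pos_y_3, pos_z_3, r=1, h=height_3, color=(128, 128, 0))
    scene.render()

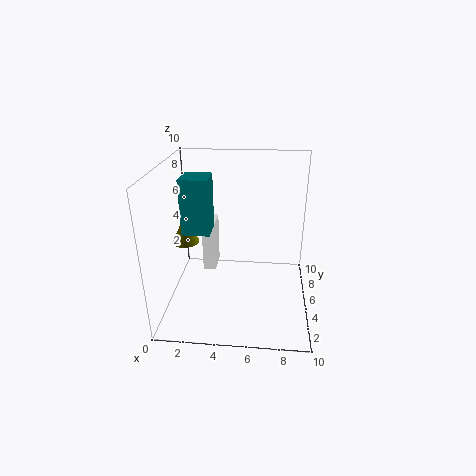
pos_x_1 = 2; pos_y_1 = 7; pos_z_1 = 1; depth_1 = 2; height_1 = 4; pos_x_2 = 1; pos_y_2 = 5; pos_z_2 = 5; width_2 = 2; depth_2 = 2; pos_x_3 = 1; pos_y_3 = 6; pos_z_3 = 4; height_3 = 2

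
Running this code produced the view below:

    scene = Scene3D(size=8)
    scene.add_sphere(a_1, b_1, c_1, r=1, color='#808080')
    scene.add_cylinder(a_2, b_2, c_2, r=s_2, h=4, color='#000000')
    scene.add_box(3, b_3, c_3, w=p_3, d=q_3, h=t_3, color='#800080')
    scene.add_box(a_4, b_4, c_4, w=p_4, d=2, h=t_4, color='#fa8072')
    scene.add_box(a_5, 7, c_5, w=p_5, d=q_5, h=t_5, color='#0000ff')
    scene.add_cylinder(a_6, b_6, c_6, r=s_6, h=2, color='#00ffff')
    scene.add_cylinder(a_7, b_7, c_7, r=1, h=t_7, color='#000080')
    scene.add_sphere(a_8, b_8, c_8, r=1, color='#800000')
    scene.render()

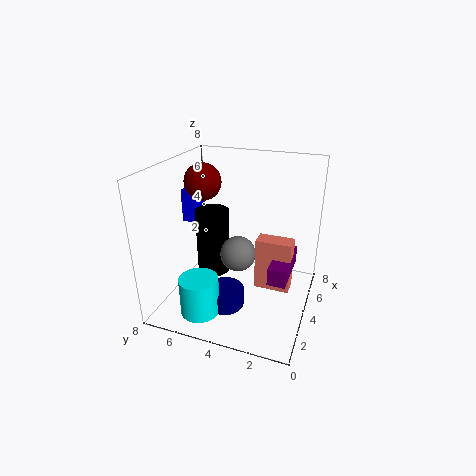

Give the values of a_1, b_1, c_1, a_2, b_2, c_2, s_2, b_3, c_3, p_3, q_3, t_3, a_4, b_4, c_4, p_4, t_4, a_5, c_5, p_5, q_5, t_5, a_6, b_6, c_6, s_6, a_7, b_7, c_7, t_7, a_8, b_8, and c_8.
a_1 = 4; b_1 = 4; c_1 = 3; a_2 = 5; b_2 = 6; c_2 = 1; s_2 = 1; b_3 = 1; c_3 = 2; p_3 = 3; q_3 = 1; t_3 = 1; a_4 = 4; b_4 = 1; c_4 = 1; p_4 = 1; t_4 = 3; a_5 = 5; c_5 = 4; p_5 = 1; q_5 = 1; t_5 = 2; a_6 = 1; b_6 = 5; c_6 = 1; s_6 = 1; a_7 = 2; b_7 = 4; c_7 = 1; t_7 = 1; a_8 = 4; b_8 = 6; c_8 = 7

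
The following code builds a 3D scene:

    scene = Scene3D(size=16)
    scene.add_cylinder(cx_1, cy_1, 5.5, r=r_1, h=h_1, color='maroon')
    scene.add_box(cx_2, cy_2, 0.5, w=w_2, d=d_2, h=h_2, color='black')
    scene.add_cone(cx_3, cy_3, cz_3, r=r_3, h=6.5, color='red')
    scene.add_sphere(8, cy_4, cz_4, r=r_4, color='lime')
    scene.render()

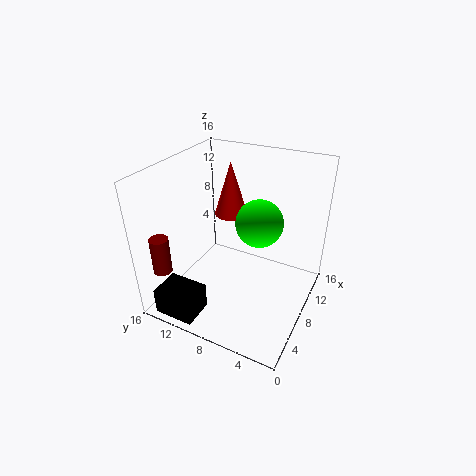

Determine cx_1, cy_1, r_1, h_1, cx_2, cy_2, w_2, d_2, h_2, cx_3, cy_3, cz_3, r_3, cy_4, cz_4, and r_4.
cx_1 = 2, cy_1 = 14, r_1 = 1, h_1 = 4, cx_2 = 0.5, cy_2 = 10, w_2 = 3.5, d_2 = 4.5, h_2 = 3, cx_3 = 12, cy_3 = 11, cz_3 = 8.5, r_3 = 2, cy_4 = 5.5, cz_4 = 10.5, r_4 = 2.5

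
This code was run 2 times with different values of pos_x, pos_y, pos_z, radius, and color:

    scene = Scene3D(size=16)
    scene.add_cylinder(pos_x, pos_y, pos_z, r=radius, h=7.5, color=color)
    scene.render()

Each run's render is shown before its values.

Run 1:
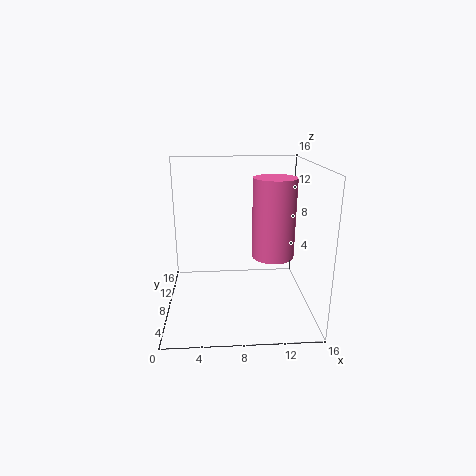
pos_x = 11
pos_y = 3
pos_z = 8
radius = 2
color = 'hotpink'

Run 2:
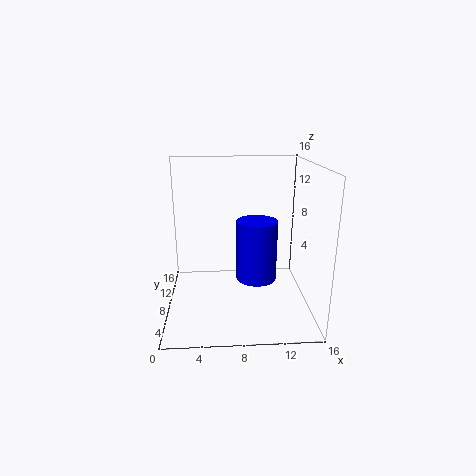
pos_x = 10.5
pos_y = 11
pos_z = 1.5
radius = 2.5
color = 'blue'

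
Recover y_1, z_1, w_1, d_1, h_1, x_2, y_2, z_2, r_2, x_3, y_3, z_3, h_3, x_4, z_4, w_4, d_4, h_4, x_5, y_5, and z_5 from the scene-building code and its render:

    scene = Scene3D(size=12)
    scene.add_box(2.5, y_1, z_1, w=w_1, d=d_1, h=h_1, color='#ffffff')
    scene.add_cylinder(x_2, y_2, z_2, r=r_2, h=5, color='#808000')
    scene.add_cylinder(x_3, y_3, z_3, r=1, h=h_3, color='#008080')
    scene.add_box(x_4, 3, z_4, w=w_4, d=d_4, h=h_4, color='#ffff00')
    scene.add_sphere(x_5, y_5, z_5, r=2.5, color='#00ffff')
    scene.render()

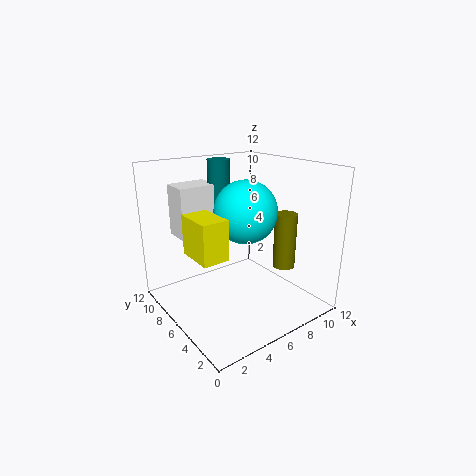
y_1 = 9, z_1 = 5.5, w_1 = 3.5, d_1 = 2.5, h_1 = 4.5, x_2 = 10.5, y_2 = 5, z_2 = 2.5, r_2 = 1, x_3 = 6.5, y_3 = 9.5, z_3 = 7.5, h_3 = 4.5, x_4 = 1, z_4 = 6, w_4 = 2, d_4 = 3, h_4 = 3, x_5 = 6, y_5 = 5, z_5 = 8.5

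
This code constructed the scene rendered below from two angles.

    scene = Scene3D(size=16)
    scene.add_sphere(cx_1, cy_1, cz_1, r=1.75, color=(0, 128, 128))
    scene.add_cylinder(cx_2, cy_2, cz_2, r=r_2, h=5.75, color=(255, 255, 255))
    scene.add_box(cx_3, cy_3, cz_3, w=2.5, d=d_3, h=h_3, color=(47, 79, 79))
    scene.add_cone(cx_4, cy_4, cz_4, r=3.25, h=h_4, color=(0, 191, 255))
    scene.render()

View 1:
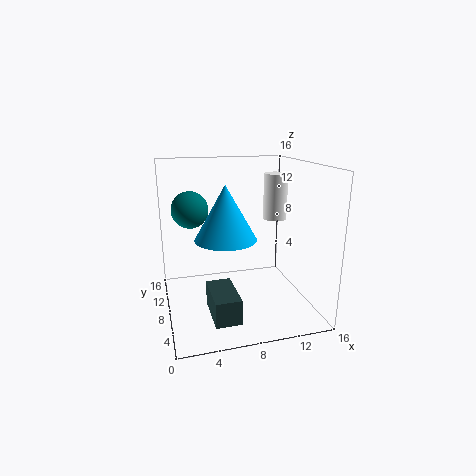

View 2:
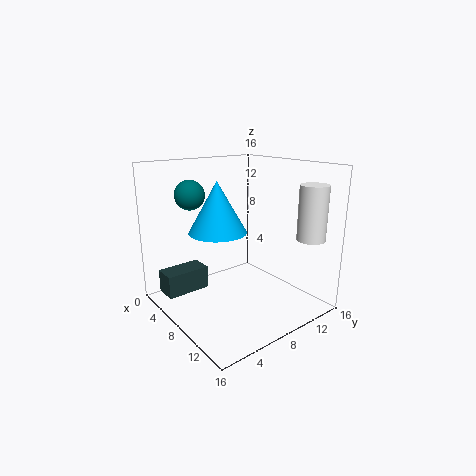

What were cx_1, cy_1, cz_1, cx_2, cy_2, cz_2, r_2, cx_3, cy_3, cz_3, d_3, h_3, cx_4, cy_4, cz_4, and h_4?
cx_1 = 2.5
cy_1 = 5.25
cz_1 = 12.25
cx_2 = 14.25
cy_2 = 12.75
cz_2 = 8.5
r_2 = 1.5
cx_3 = 3.75
cy_3 = 0.25
cz_3 = 2.25
d_3 = 4.75
h_3 = 2.5
cx_4 = 6.25
cy_4 = 6.5
cz_4 = 8.5
h_4 = 5.75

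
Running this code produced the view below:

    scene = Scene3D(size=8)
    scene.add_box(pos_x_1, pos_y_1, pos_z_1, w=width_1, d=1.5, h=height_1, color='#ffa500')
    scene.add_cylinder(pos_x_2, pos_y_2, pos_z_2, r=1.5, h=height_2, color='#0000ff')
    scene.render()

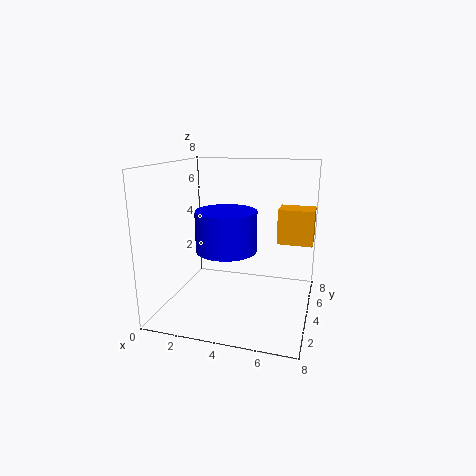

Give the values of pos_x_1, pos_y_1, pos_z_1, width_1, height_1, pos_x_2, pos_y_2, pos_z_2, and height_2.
pos_x_1 = 6
pos_y_1 = 5
pos_z_1 = 3.5
width_1 = 2
height_1 = 2
pos_x_2 = 4
pos_y_2 = 2
pos_z_2 = 4
height_2 = 2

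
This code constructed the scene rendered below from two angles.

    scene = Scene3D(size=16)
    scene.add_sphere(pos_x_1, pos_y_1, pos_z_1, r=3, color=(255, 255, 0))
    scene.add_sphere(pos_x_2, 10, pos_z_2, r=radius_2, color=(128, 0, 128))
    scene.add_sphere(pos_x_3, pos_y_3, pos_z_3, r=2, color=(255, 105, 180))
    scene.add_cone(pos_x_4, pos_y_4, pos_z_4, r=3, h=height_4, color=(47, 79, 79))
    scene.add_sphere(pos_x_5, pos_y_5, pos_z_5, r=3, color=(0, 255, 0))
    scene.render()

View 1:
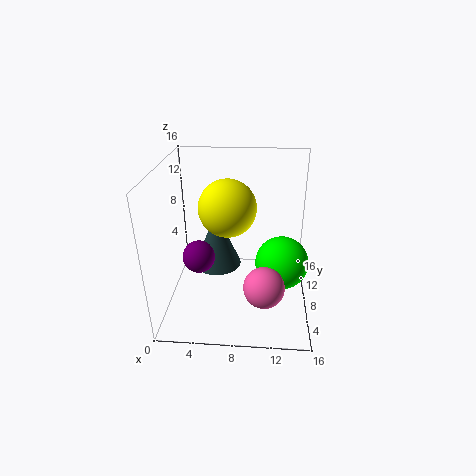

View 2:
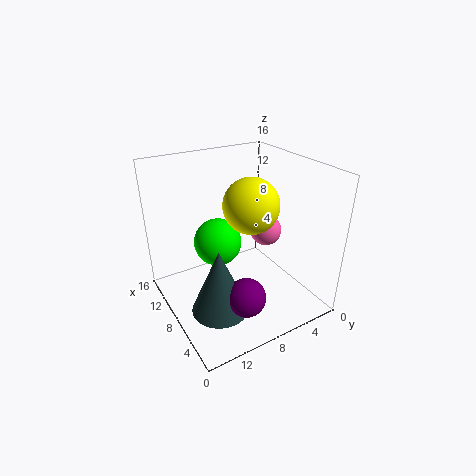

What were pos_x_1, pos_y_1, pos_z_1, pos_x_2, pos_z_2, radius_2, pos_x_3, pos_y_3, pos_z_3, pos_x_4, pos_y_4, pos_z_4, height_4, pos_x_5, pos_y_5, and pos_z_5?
pos_x_1 = 7, pos_y_1 = 7, pos_z_1 = 12, pos_x_2 = 3, pos_z_2 = 4, radius_2 = 2, pos_x_3 = 11, pos_y_3 = 2, pos_z_3 = 6, pos_x_4 = 5, pos_y_4 = 12, pos_z_4 = 2, height_4 = 7, pos_x_5 = 13, pos_y_5 = 8, pos_z_5 = 5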